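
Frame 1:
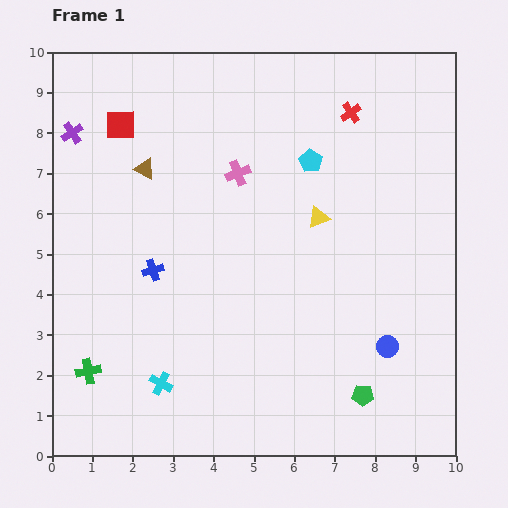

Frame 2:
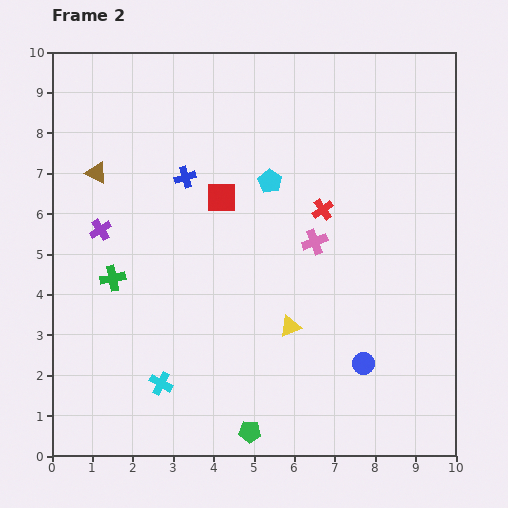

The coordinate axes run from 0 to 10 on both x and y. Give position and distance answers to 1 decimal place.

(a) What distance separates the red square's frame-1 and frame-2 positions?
3.1

The red square moved from (1.7, 8.2) to (4.2, 6.4), a distance of √(2.5² + 1.8²) ≈ 3.1.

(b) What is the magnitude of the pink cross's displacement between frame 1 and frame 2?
2.5

The pink cross moved from (4.6, 7.0) to (6.5, 5.3), a distance of √(1.9² + 1.7²) ≈ 2.5.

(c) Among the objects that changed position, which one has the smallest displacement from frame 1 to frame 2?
the blue circle

(moved 0.7)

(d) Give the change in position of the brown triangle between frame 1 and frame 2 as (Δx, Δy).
(-1.2, -0.1)

The brown triangle was at (2.3, 7.1) in frame 1 and (1.1, 7.0) in frame 2.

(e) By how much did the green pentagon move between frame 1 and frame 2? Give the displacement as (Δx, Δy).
(-2.8, -0.9)

The green pentagon was at (7.7, 1.5) in frame 1 and (4.9, 0.6) in frame 2.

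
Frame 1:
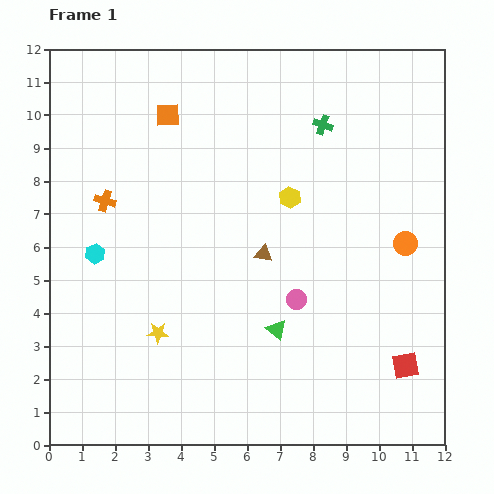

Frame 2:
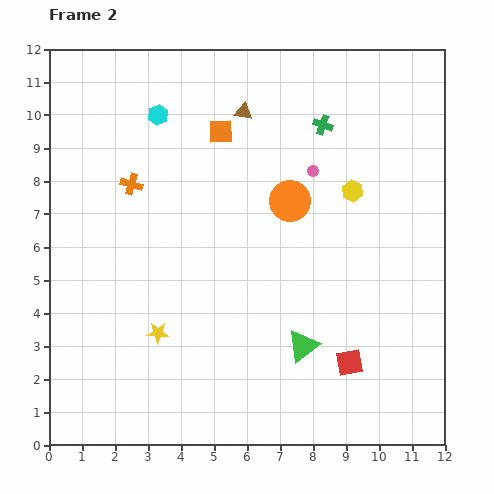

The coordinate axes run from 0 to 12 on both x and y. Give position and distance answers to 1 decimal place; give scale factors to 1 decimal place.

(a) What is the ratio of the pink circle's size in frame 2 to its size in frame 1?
0.6×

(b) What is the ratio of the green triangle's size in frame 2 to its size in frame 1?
1.6×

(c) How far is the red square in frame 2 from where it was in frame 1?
1.7

The red square moved from (10.8, 2.4) to (9.1, 2.5), a distance of √(1.7² + 0.1²) ≈ 1.7.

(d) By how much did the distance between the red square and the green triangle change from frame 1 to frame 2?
-2.6

Distance in frame 1: 4.1. Distance in frame 2: 1.5.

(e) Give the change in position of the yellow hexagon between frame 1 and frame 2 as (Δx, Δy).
(1.9, 0.2)

The yellow hexagon was at (7.3, 7.5) in frame 1 and (9.2, 7.7) in frame 2.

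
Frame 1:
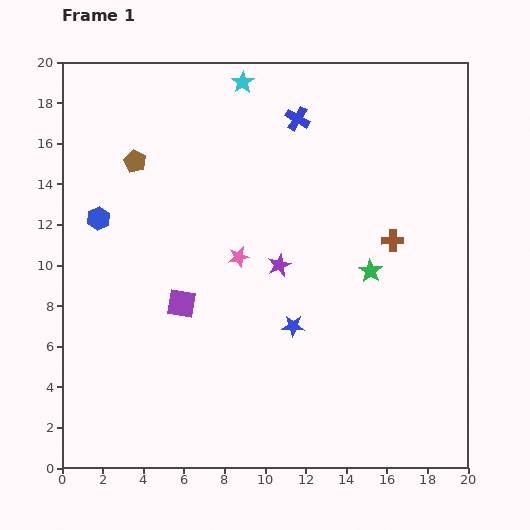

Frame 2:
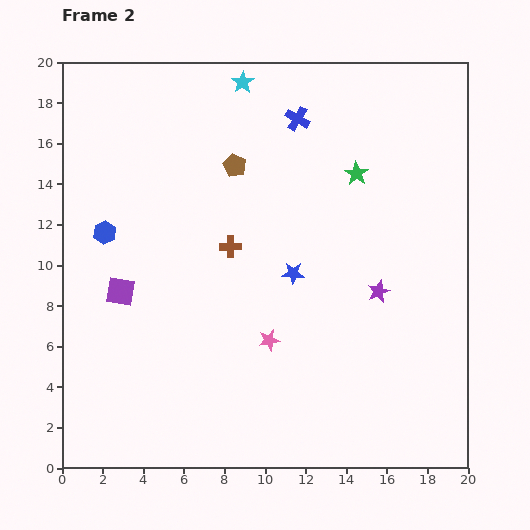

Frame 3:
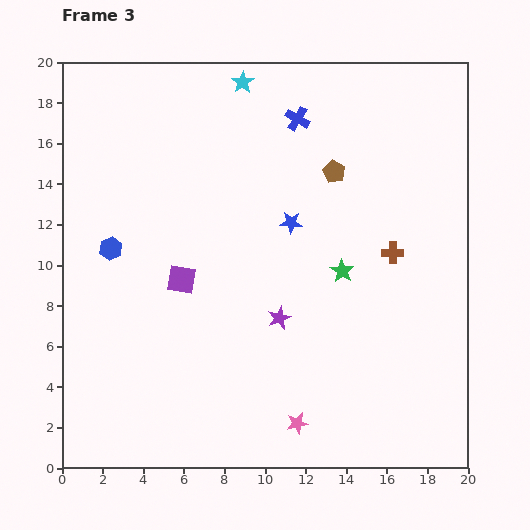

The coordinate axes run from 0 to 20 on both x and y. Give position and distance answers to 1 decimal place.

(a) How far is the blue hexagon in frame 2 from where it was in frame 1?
0.8

The blue hexagon moved from (1.8, 12.3) to (2.1, 11.6), a distance of √(0.3² + 0.7²) ≈ 0.8.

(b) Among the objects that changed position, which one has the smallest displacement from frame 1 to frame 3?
the brown cross

(moved 0.6)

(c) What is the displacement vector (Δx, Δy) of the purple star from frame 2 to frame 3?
(-4.9, -1.3)

The purple star was at (15.6, 8.7) in frame 2 and (10.7, 7.4) in frame 3.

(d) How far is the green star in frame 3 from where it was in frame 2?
4.9

The green star moved from (14.5, 14.5) to (13.8, 9.7), a distance of √(0.7² + 4.8²) ≈ 4.9.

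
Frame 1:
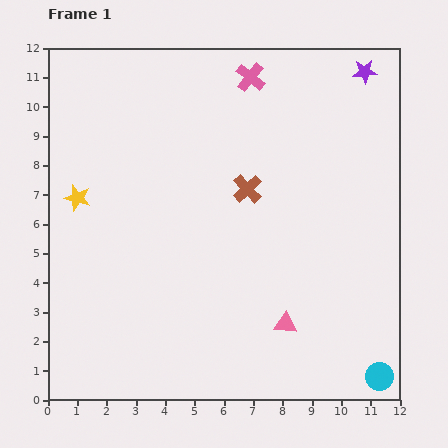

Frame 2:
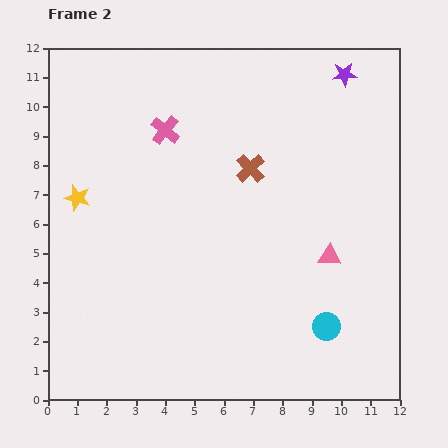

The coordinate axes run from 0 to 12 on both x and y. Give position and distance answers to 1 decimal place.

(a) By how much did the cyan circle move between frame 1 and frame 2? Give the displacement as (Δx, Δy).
(-1.8, 1.7)

The cyan circle was at (11.3, 0.8) in frame 1 and (9.5, 2.5) in frame 2.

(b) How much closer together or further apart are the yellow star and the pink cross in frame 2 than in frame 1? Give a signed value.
-3.4

Distance in frame 1: 7.2. Distance in frame 2: 3.8.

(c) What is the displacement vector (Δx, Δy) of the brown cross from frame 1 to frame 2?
(0.1, 0.7)

The brown cross was at (6.8, 7.2) in frame 1 and (6.9, 7.9) in frame 2.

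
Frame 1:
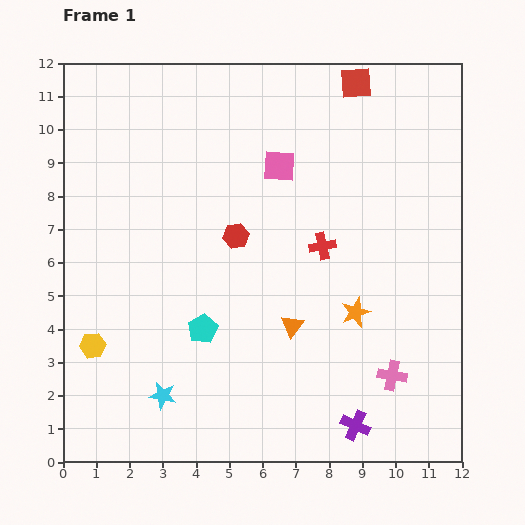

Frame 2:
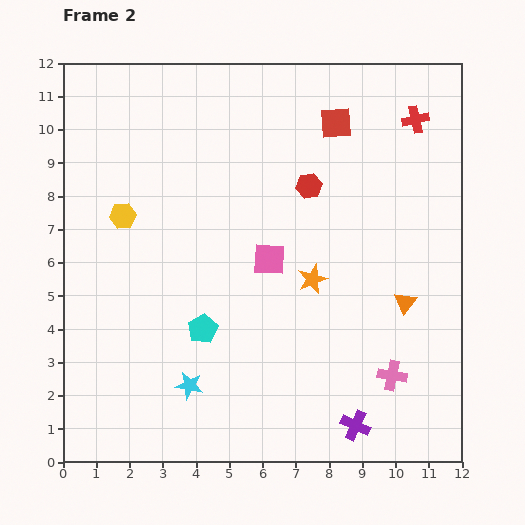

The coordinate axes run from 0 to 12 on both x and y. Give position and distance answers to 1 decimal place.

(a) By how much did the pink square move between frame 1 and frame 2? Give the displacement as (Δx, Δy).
(-0.3, -2.8)

The pink square was at (6.5, 8.9) in frame 1 and (6.2, 6.1) in frame 2.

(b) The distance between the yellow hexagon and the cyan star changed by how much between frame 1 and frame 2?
+2.9

Distance in frame 1: 2.6. Distance in frame 2: 5.5.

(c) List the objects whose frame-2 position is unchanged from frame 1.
the pink cross, the cyan pentagon, the purple cross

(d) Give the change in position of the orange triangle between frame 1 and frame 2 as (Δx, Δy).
(3.4, 0.7)

The orange triangle was at (6.9, 4.1) in frame 1 and (10.3, 4.8) in frame 2.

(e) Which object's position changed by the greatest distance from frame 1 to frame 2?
the red cross

(moved 4.7; next 4.0)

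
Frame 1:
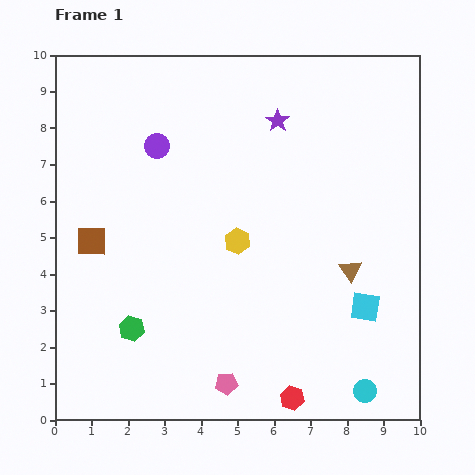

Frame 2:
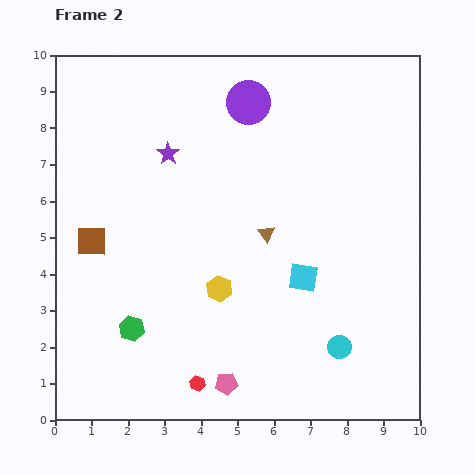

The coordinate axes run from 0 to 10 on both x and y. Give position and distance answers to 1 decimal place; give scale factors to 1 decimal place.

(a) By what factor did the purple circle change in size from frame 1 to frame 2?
1.7×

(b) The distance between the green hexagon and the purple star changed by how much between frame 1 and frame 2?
-2.1

Distance in frame 1: 7.0. Distance in frame 2: 4.9.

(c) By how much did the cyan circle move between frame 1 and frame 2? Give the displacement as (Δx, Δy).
(-0.7, 1.2)

The cyan circle was at (8.5, 0.8) in frame 1 and (7.8, 2.0) in frame 2.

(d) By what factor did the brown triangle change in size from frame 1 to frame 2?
0.8×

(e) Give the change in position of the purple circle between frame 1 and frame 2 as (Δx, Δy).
(2.5, 1.2)

The purple circle was at (2.8, 7.5) in frame 1 and (5.3, 8.7) in frame 2.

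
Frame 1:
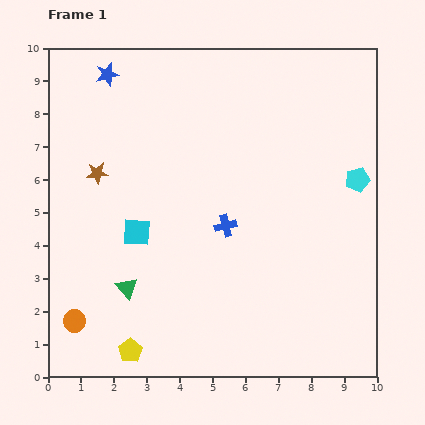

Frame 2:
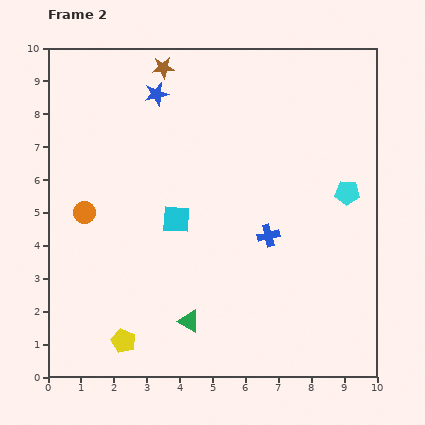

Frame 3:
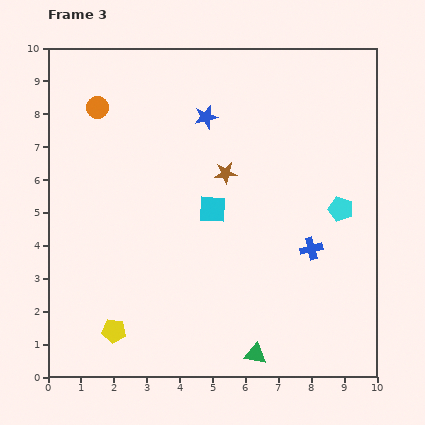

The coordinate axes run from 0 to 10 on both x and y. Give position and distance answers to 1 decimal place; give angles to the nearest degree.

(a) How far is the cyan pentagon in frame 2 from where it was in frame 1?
0.5

The cyan pentagon moved from (9.4, 6.0) to (9.1, 5.6), a distance of √(0.3² + 0.4²) ≈ 0.5.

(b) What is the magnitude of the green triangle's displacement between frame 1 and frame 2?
2.1

The green triangle moved from (2.4, 2.7) to (4.3, 1.7), a distance of √(1.9² + 1.0²) ≈ 2.1.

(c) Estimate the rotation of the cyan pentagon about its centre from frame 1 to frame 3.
31° clockwise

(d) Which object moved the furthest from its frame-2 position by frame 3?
the brown star

(moved 3.7; next 3.2)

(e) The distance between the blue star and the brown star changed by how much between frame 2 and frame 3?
+1.0

Distance in frame 2: 0.8. Distance in frame 3: 1.8.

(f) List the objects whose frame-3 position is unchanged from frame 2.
none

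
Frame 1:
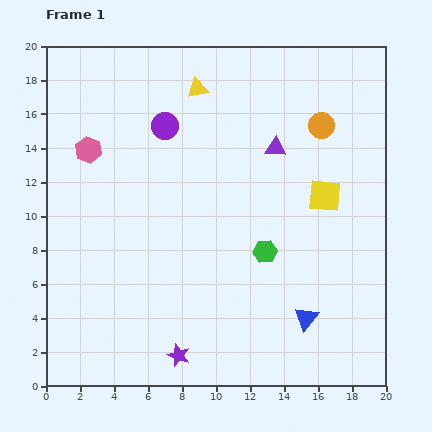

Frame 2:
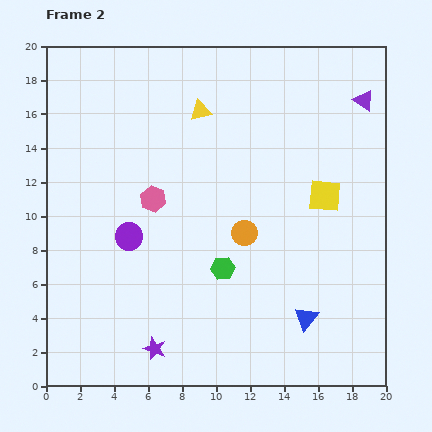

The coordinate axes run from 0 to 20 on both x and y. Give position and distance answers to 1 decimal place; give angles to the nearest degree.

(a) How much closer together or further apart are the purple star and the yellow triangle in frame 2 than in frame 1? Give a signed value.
-1.4

Distance in frame 1: 15.7. Distance in frame 2: 14.3.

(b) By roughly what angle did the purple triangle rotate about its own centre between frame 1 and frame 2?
31° clockwise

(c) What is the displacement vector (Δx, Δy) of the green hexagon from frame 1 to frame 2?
(-2.5, -1.0)

The green hexagon was at (12.9, 7.9) in frame 1 and (10.4, 6.9) in frame 2.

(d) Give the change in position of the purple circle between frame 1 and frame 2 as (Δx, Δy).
(-2.1, -6.5)

The purple circle was at (7.0, 15.3) in frame 1 and (4.9, 8.8) in frame 2.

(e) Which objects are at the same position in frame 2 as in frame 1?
the yellow square, the blue triangle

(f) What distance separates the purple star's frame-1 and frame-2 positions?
1.5

The purple star moved from (7.8, 1.8) to (6.4, 2.2), a distance of √(1.4² + 0.4²) ≈ 1.5.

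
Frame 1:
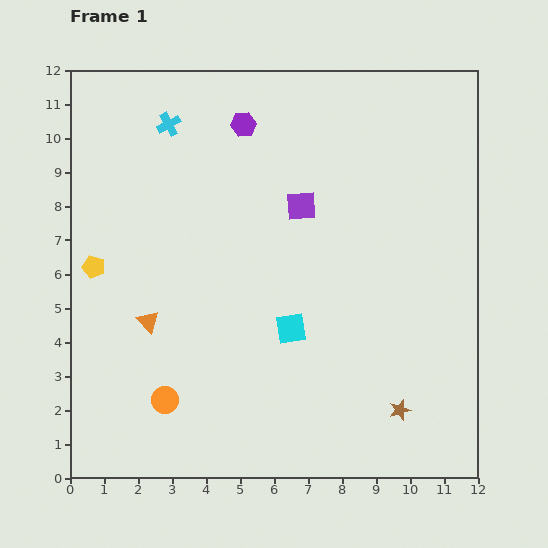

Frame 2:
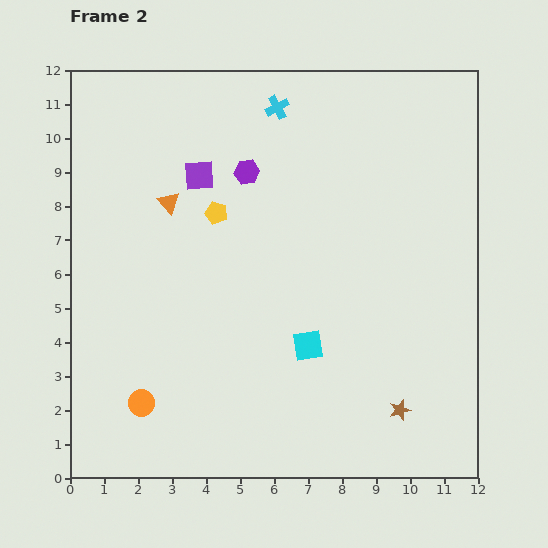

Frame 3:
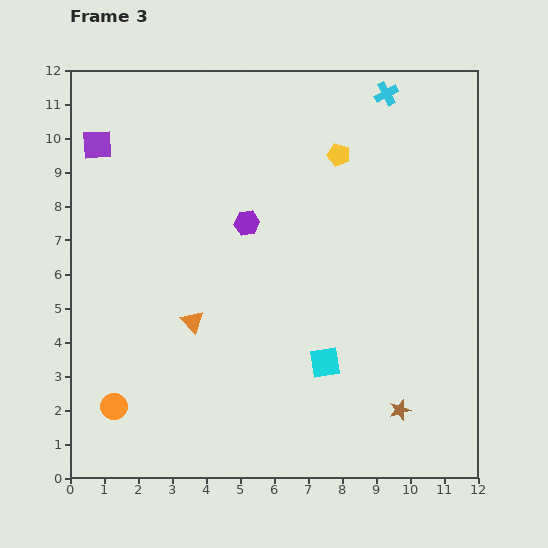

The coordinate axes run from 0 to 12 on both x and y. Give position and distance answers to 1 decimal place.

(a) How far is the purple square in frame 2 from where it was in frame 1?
3.1

The purple square moved from (6.8, 8.0) to (3.8, 8.9), a distance of √(3.0² + 0.9²) ≈ 3.1.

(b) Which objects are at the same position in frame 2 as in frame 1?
the brown star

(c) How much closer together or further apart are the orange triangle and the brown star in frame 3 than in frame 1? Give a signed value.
-1.2

Distance in frame 1: 7.8. Distance in frame 3: 6.6.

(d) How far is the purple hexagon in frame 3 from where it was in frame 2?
1.5

The purple hexagon moved from (5.2, 9.0) to (5.2, 7.5), a distance of √(0.0² + 1.5²) ≈ 1.5.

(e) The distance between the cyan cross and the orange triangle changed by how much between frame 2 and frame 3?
+4.5

Distance in frame 2: 4.3. Distance in frame 3: 8.8.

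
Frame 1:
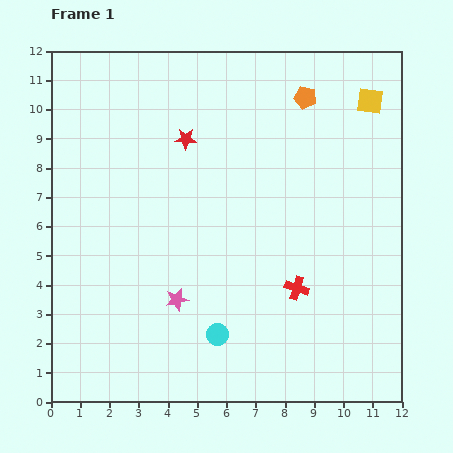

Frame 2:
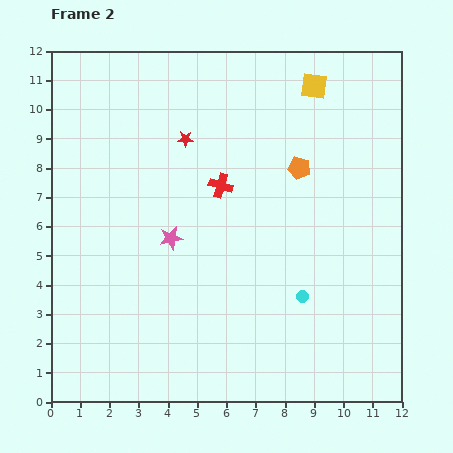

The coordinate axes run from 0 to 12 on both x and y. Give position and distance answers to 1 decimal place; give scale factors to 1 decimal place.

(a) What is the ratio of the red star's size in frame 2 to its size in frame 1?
0.7×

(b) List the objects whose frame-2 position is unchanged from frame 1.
the red star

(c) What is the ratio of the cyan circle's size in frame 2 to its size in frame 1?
0.6×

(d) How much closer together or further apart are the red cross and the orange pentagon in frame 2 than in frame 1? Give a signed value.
-3.7

Distance in frame 1: 6.5. Distance in frame 2: 2.8.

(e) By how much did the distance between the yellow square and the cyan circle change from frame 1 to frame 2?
-2.3

Distance in frame 1: 9.5. Distance in frame 2: 7.2.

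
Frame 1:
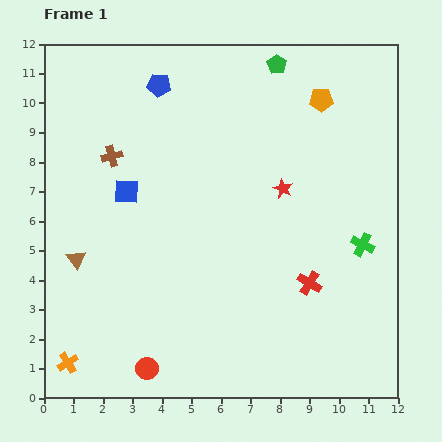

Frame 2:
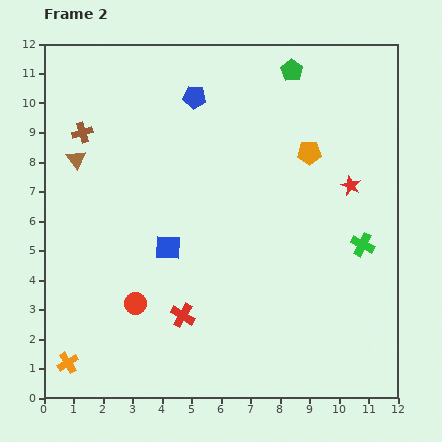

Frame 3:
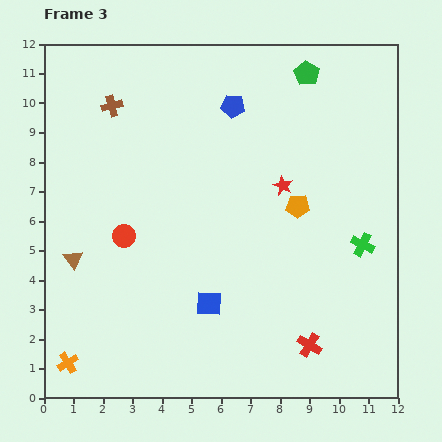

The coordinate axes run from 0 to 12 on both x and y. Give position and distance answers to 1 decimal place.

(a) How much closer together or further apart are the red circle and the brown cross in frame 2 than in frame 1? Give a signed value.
-1.2

Distance in frame 1: 7.3. Distance in frame 2: 6.1.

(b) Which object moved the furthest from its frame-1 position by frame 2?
the red cross

(moved 4.4; next 3.4)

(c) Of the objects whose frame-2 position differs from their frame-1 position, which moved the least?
the green pentagon

(moved 0.5)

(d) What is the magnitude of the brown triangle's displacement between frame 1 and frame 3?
0.1

The brown triangle moved from (1.1, 4.7) to (1.0, 4.7), a distance of √(0.1² + 0.0²) ≈ 0.1.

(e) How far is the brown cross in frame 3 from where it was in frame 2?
1.3

The brown cross moved from (1.3, 9.0) to (2.3, 9.9), a distance of √(1.0² + 0.9²) ≈ 1.3.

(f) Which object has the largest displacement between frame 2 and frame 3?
the red cross

(moved 4.4; next 3.4)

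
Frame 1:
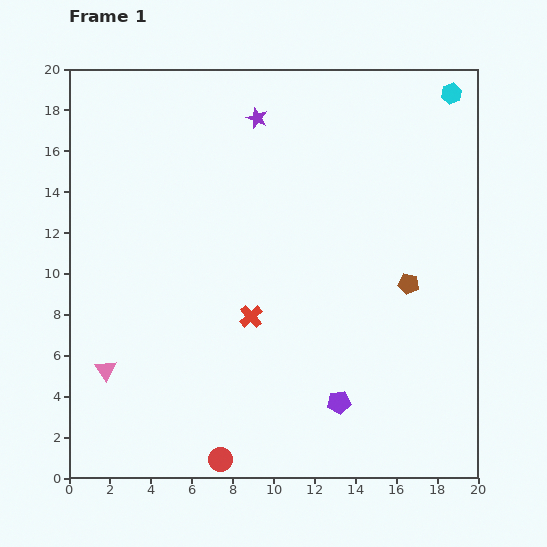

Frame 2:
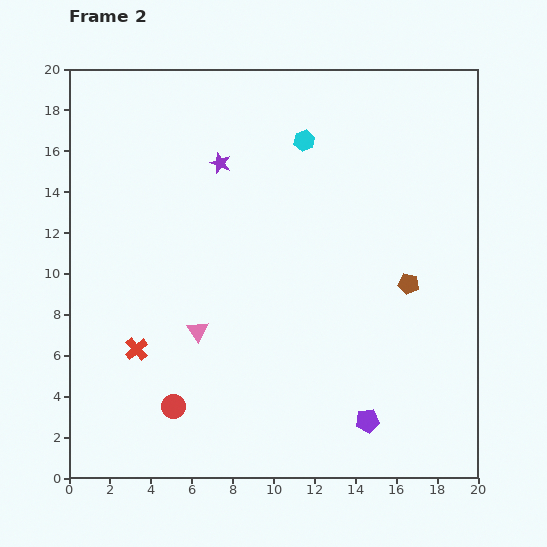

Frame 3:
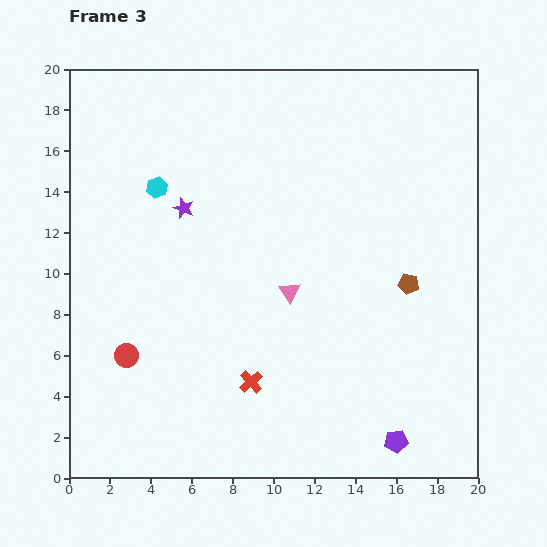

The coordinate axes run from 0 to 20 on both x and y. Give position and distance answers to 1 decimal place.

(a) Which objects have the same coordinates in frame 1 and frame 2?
the brown pentagon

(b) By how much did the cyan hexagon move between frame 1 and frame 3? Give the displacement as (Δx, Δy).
(-14.4, -4.6)

The cyan hexagon was at (18.7, 18.8) in frame 1 and (4.3, 14.2) in frame 3.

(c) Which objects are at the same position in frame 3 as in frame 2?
the brown pentagon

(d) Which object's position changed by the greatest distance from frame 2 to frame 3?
the cyan hexagon

(moved 7.6; next 5.8)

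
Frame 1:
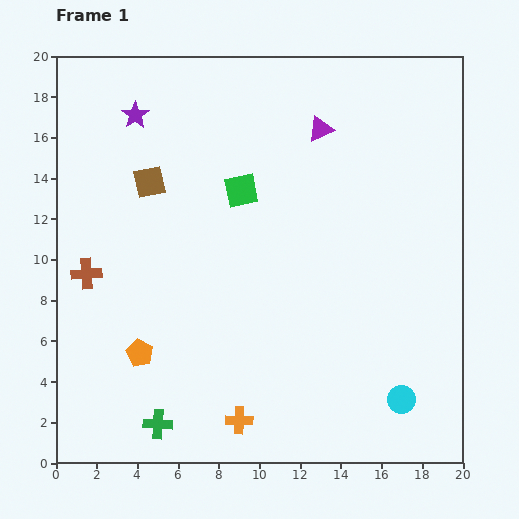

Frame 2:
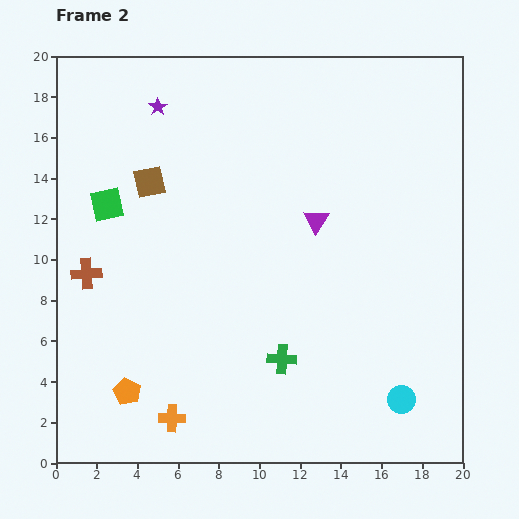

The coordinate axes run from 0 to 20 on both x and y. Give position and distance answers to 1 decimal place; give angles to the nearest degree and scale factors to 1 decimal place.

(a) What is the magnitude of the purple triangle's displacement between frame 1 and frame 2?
4.5

The purple triangle moved from (13.0, 16.4) to (12.8, 11.9), a distance of √(0.2² + 4.5²) ≈ 4.5.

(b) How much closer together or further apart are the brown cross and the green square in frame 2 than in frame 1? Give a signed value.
-5.1

Distance in frame 1: 8.6. Distance in frame 2: 3.5.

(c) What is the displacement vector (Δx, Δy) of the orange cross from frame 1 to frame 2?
(-3.3, 0.1)

The orange cross was at (9.0, 2.1) in frame 1 and (5.7, 2.2) in frame 2.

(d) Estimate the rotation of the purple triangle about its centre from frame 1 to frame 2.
33° counter-clockwise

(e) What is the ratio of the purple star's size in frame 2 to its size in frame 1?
0.7×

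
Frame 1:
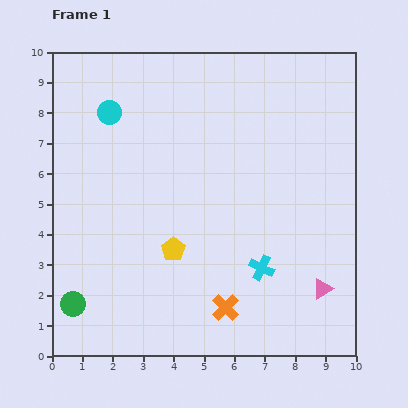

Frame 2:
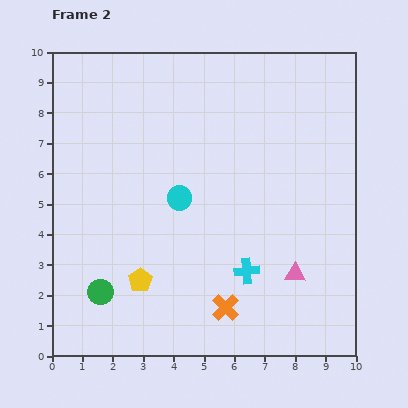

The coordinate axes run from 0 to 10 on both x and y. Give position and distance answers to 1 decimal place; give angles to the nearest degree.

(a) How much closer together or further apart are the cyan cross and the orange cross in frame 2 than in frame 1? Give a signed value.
-0.4

Distance in frame 1: 1.8. Distance in frame 2: 1.4.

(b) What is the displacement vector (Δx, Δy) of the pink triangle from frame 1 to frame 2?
(-0.9, 0.5)

The pink triangle was at (8.9, 2.2) in frame 1 and (8.0, 2.7) in frame 2.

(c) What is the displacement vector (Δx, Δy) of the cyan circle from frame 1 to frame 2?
(2.3, -2.8)

The cyan circle was at (1.9, 8.0) in frame 1 and (4.2, 5.2) in frame 2.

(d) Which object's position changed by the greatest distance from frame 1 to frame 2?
the cyan circle

(moved 3.6; next 1.5)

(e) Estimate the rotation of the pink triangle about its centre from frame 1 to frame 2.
33° clockwise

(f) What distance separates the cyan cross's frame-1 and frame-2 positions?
0.5

The cyan cross moved from (6.9, 2.9) to (6.4, 2.8), a distance of √(0.5² + 0.1²) ≈ 0.5.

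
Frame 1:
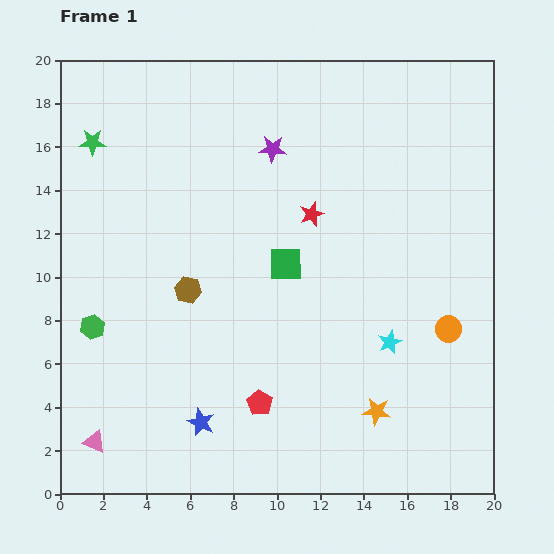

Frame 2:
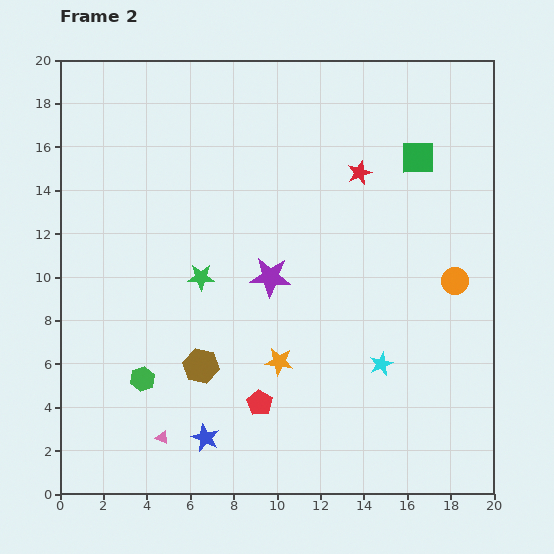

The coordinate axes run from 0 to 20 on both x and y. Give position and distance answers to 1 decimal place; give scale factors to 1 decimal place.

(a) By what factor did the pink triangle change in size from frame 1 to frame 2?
0.6×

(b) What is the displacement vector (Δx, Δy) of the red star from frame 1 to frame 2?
(2.2, 1.9)

The red star was at (11.6, 12.9) in frame 1 and (13.8, 14.8) in frame 2.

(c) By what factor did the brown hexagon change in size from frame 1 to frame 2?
1.4×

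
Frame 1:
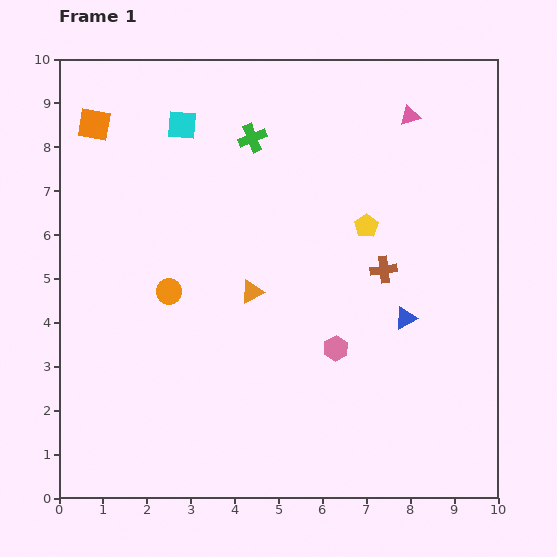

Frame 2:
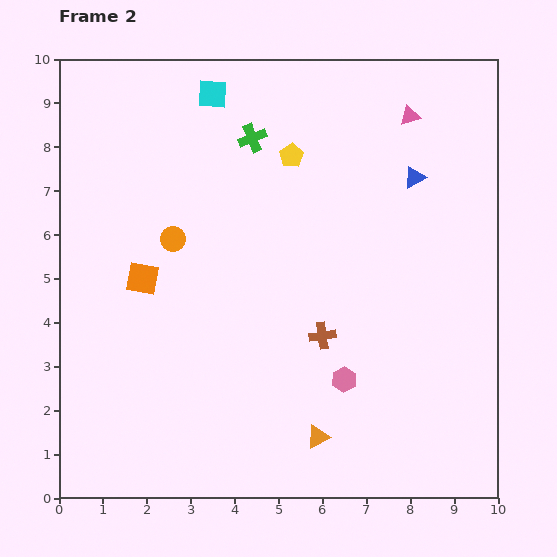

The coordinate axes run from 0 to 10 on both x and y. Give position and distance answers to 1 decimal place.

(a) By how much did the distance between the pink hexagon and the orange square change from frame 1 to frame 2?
-2.4

Distance in frame 1: 7.5. Distance in frame 2: 5.1.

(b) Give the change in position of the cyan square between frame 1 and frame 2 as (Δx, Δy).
(0.7, 0.7)

The cyan square was at (2.8, 8.5) in frame 1 and (3.5, 9.2) in frame 2.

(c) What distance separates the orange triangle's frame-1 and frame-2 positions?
3.6

The orange triangle moved from (4.4, 4.7) to (5.9, 1.4), a distance of √(1.5² + 3.3²) ≈ 3.6.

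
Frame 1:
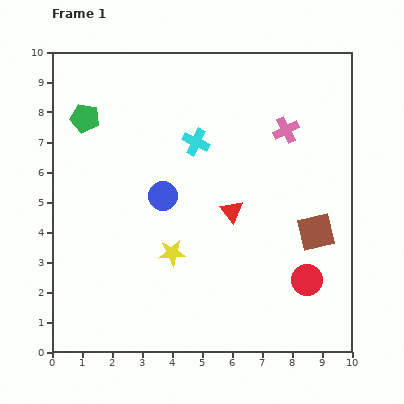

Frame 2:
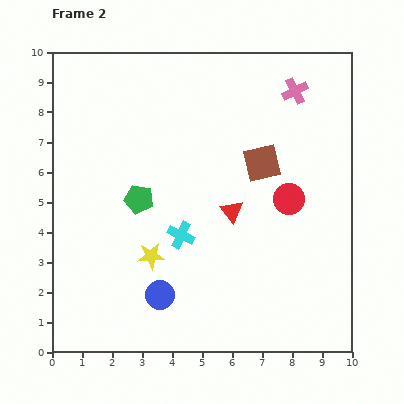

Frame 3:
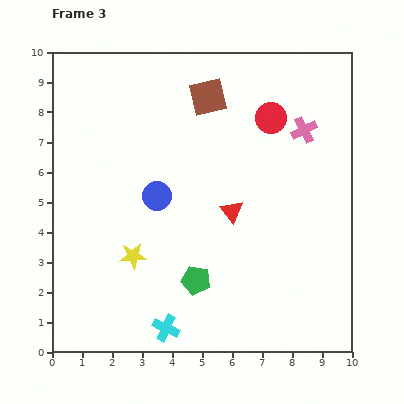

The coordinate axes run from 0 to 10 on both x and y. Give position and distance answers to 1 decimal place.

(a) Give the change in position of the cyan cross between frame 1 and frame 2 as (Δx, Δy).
(-0.5, -3.1)

The cyan cross was at (4.8, 7.0) in frame 1 and (4.3, 3.9) in frame 2.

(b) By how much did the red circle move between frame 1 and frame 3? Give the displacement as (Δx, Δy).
(-1.2, 5.4)

The red circle was at (8.5, 2.4) in frame 1 and (7.3, 7.8) in frame 3.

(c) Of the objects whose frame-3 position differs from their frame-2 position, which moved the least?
the yellow star

(moved 0.6)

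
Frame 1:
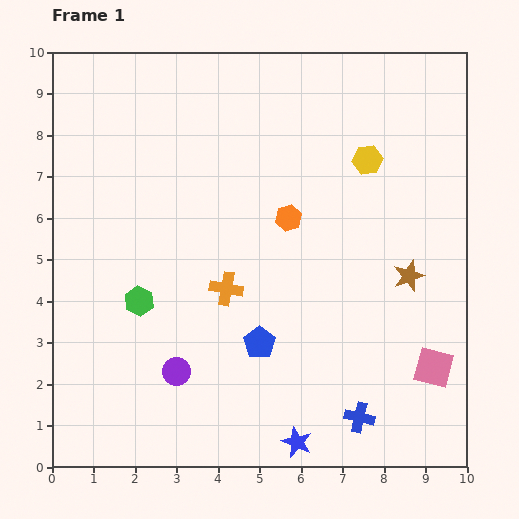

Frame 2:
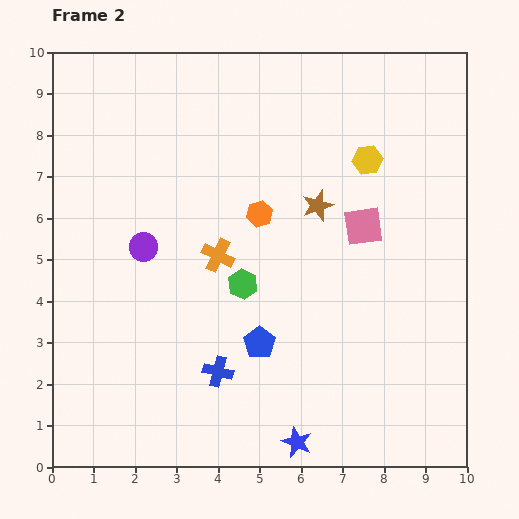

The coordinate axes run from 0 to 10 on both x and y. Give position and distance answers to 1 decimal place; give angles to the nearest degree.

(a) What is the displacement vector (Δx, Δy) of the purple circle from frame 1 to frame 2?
(-0.8, 3.0)

The purple circle was at (3.0, 2.3) in frame 1 and (2.2, 5.3) in frame 2.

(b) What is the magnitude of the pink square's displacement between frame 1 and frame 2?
3.8

The pink square moved from (9.2, 2.4) to (7.5, 5.8), a distance of √(1.7² + 3.4²) ≈ 3.8.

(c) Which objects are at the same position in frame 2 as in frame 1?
the blue star, the blue pentagon, the yellow hexagon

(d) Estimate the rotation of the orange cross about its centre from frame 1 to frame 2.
17° clockwise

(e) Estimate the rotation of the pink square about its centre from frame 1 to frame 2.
22° counter-clockwise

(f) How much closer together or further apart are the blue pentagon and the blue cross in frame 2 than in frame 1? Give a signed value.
-1.8

Distance in frame 1: 3.0. Distance in frame 2: 1.2.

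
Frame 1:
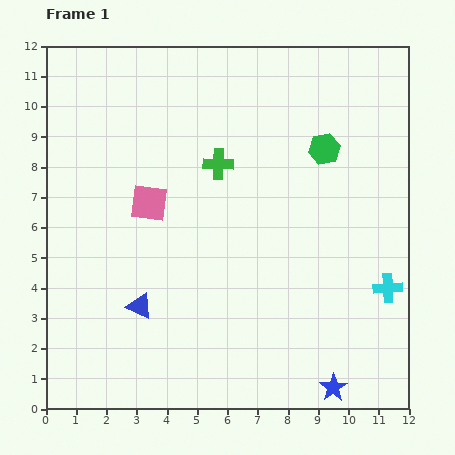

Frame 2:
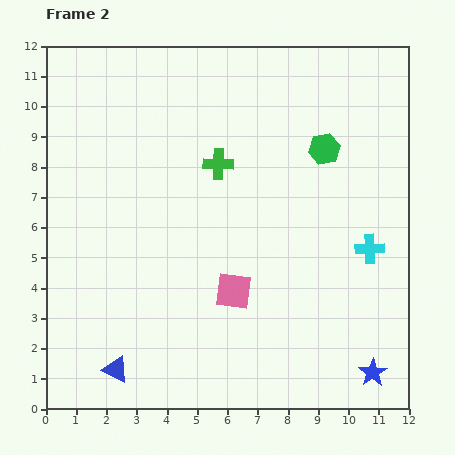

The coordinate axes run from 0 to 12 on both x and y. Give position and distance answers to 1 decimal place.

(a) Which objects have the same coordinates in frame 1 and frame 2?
the green cross, the green hexagon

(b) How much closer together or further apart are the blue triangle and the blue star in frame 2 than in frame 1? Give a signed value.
+1.6

Distance in frame 1: 6.9. Distance in frame 2: 8.5.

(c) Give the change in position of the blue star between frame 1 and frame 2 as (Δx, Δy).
(1.3, 0.5)

The blue star was at (9.5, 0.7) in frame 1 and (10.8, 1.2) in frame 2.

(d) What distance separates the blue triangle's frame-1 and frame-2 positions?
2.2

The blue triangle moved from (3.1, 3.4) to (2.3, 1.3), a distance of √(0.8² + 2.1²) ≈ 2.2.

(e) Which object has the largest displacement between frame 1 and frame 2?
the pink square

(moved 4.0; next 2.2)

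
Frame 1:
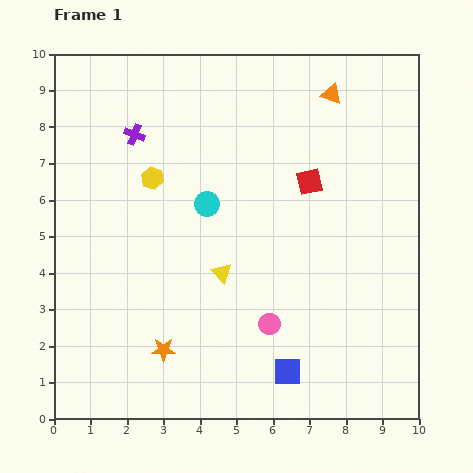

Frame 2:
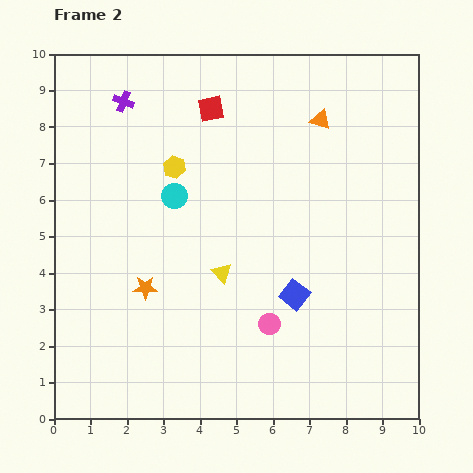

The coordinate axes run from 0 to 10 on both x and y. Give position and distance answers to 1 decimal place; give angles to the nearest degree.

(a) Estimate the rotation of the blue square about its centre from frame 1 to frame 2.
37° clockwise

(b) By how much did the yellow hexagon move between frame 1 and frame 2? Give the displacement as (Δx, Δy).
(0.6, 0.3)

The yellow hexagon was at (2.7, 6.6) in frame 1 and (3.3, 6.9) in frame 2.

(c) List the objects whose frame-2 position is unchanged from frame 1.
the pink circle, the yellow triangle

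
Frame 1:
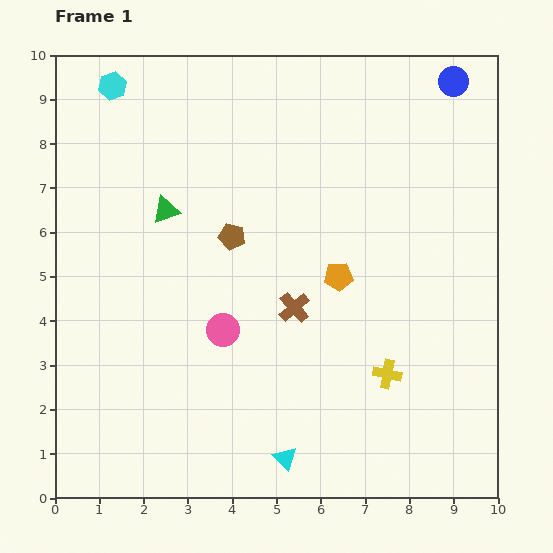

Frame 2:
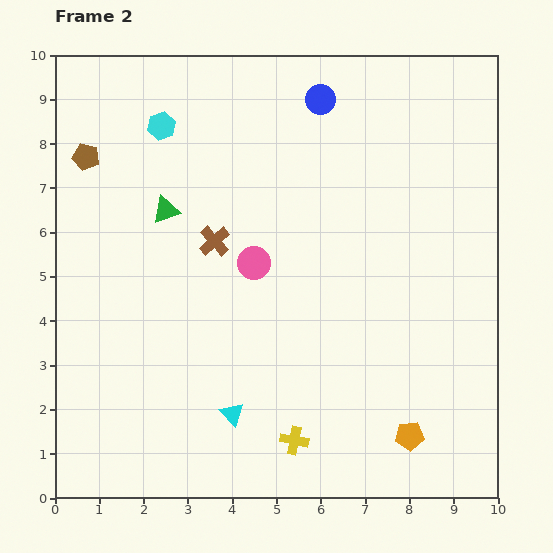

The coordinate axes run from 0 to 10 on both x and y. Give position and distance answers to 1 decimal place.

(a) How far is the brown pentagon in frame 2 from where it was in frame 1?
3.8

The brown pentagon moved from (4.0, 5.9) to (0.7, 7.7), a distance of √(3.3² + 1.8²) ≈ 3.8.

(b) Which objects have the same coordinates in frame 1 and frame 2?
the green triangle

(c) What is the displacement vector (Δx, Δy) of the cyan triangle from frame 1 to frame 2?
(-1.2, 1.0)

The cyan triangle was at (5.2, 0.9) in frame 1 and (4.0, 1.9) in frame 2.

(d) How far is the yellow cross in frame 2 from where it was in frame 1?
2.6

The yellow cross moved from (7.5, 2.8) to (5.4, 1.3), a distance of √(2.1² + 1.5²) ≈ 2.6.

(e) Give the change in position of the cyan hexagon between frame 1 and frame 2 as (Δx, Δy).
(1.1, -0.9)

The cyan hexagon was at (1.3, 9.3) in frame 1 and (2.4, 8.4) in frame 2.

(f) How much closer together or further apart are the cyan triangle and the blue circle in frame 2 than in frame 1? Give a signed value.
-1.9

Distance in frame 1: 9.3. Distance in frame 2: 7.4.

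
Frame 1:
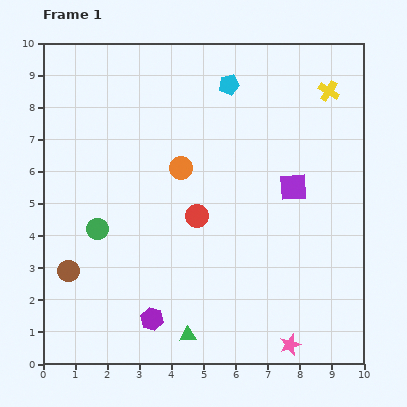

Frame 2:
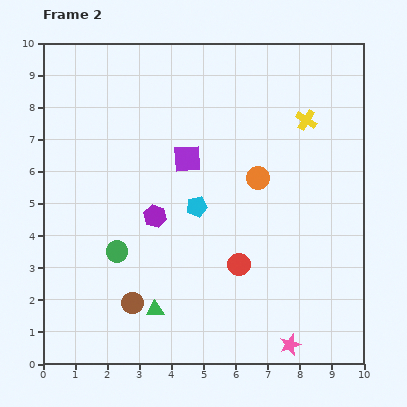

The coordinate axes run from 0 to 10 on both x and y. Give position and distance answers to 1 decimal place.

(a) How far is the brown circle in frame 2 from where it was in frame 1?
2.2

The brown circle moved from (0.8, 2.9) to (2.8, 1.9), a distance of √(2.0² + 1.0²) ≈ 2.2.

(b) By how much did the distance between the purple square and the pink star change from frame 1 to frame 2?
+1.7

Distance in frame 1: 4.9. Distance in frame 2: 6.6.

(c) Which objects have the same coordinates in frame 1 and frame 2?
the pink star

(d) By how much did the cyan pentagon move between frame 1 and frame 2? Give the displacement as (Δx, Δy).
(-1.0, -3.8)

The cyan pentagon was at (5.8, 8.7) in frame 1 and (4.8, 4.9) in frame 2.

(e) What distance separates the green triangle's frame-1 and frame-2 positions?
1.3

The green triangle moved from (4.5, 0.9) to (3.5, 1.7), a distance of √(1.0² + 0.8²) ≈ 1.3.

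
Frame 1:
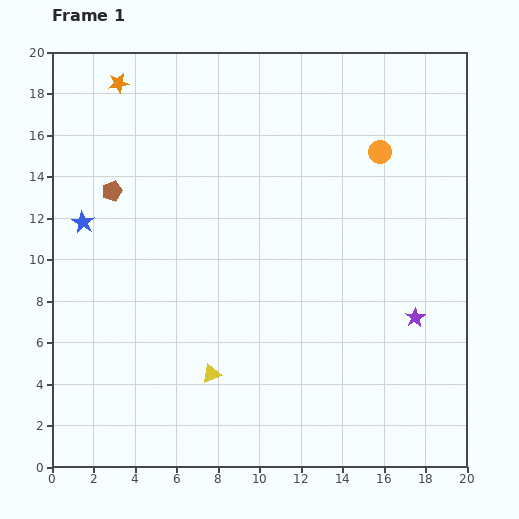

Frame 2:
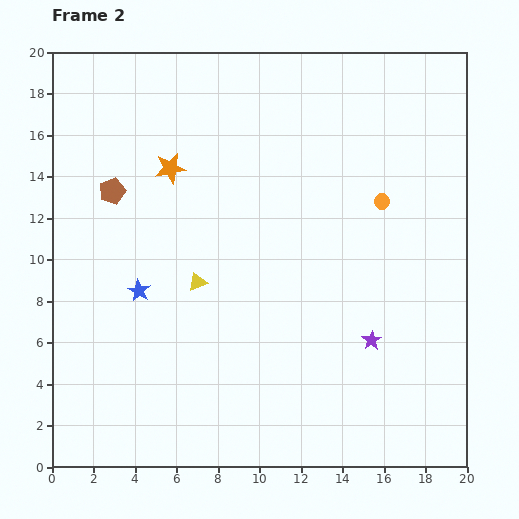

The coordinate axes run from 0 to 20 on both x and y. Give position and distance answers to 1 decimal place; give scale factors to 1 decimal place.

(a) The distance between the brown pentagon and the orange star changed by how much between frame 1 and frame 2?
-2.2

Distance in frame 1: 5.2. Distance in frame 2: 3.0.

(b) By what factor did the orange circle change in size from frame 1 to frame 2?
0.7×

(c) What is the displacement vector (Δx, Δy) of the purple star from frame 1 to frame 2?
(-2.1, -1.1)

The purple star was at (17.5, 7.2) in frame 1 and (15.4, 6.1) in frame 2.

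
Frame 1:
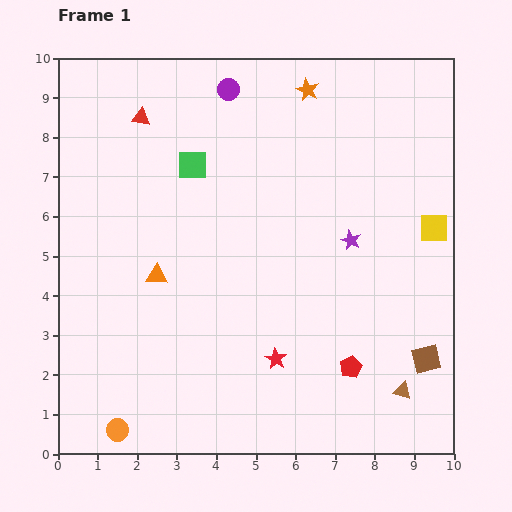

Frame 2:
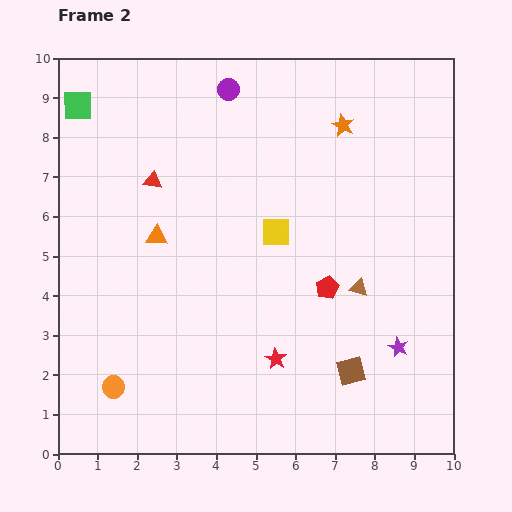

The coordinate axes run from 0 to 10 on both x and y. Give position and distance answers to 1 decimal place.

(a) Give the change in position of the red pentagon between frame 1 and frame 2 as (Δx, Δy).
(-0.6, 2.0)

The red pentagon was at (7.4, 2.2) in frame 1 and (6.8, 4.2) in frame 2.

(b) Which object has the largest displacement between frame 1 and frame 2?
the yellow square

(moved 4.0; next 3.3)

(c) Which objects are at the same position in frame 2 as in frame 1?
the red star, the purple circle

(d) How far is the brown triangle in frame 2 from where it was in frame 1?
2.8

The brown triangle moved from (8.7, 1.6) to (7.6, 4.2), a distance of √(1.1² + 2.6²) ≈ 2.8.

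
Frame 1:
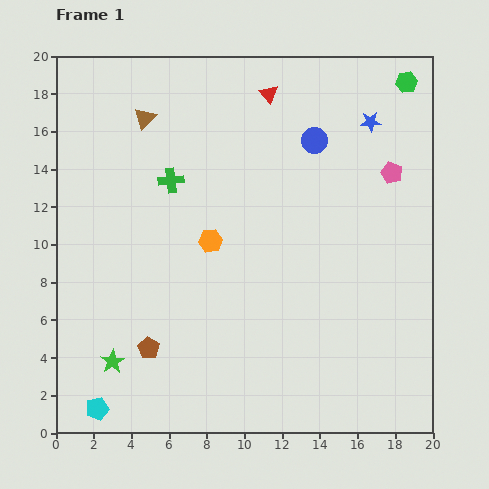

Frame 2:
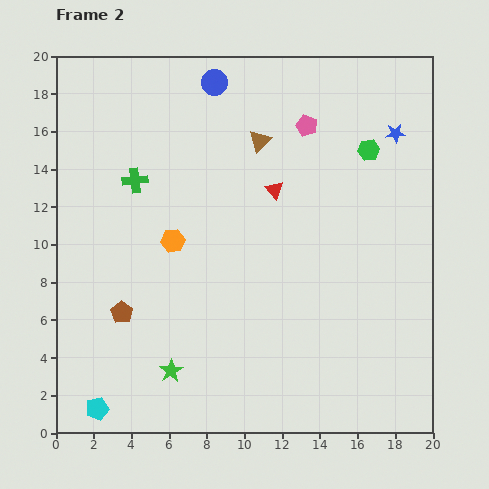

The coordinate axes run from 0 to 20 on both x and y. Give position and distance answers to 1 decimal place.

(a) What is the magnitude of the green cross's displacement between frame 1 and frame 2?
1.9

The green cross moved from (6.1, 13.4) to (4.2, 13.4), a distance of √(1.9² + 0.0²) ≈ 1.9.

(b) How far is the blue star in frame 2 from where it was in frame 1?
1.4

The blue star moved from (16.7, 16.5) to (18.0, 15.9), a distance of √(1.3² + 0.6²) ≈ 1.4.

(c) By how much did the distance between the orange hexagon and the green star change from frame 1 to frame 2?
-1.3

Distance in frame 1: 8.2. Distance in frame 2: 6.9.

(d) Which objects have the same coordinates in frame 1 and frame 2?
the cyan pentagon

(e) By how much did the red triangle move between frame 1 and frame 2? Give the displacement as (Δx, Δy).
(0.3, -5.1)

The red triangle was at (11.3, 18.0) in frame 1 and (11.6, 12.9) in frame 2.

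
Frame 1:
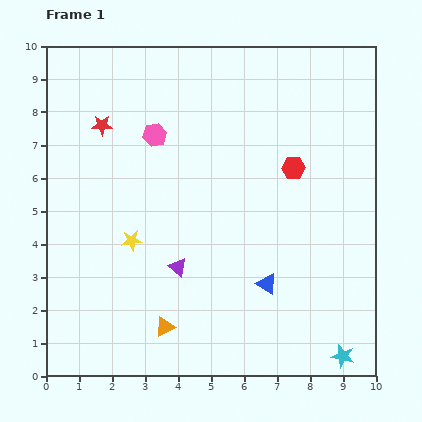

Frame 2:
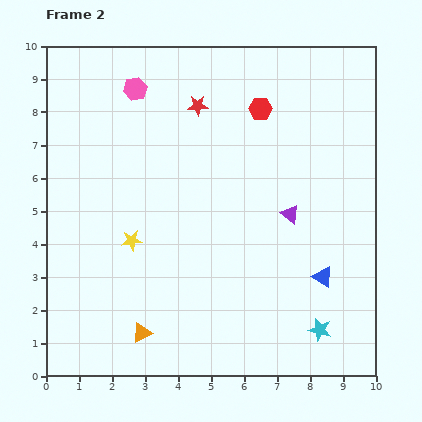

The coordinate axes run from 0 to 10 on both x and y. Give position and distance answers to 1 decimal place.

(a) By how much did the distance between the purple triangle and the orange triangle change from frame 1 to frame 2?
+4.0

Distance in frame 1: 1.8. Distance in frame 2: 5.8.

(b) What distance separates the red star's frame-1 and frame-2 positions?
3.0

The red star moved from (1.7, 7.6) to (4.6, 8.2), a distance of √(2.9² + 0.6²) ≈ 3.0.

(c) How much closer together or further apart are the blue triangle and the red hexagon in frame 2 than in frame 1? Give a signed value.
+1.8

Distance in frame 1: 3.6. Distance in frame 2: 5.4.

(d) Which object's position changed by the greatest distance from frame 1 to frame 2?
the purple triangle

(moved 3.8; next 3.0)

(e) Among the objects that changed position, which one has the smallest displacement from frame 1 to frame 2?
the orange triangle

(moved 0.7)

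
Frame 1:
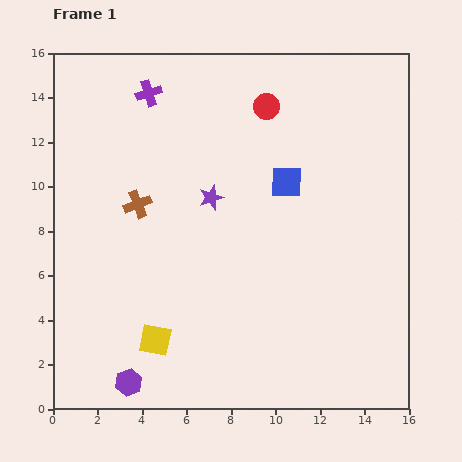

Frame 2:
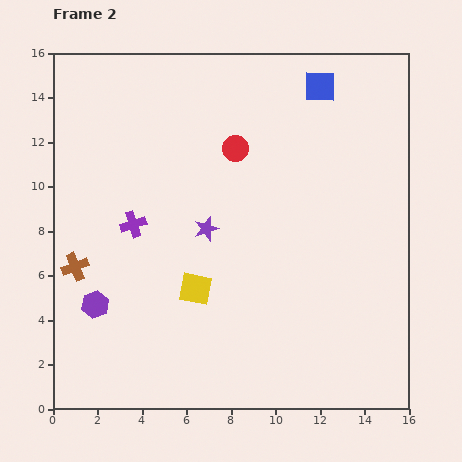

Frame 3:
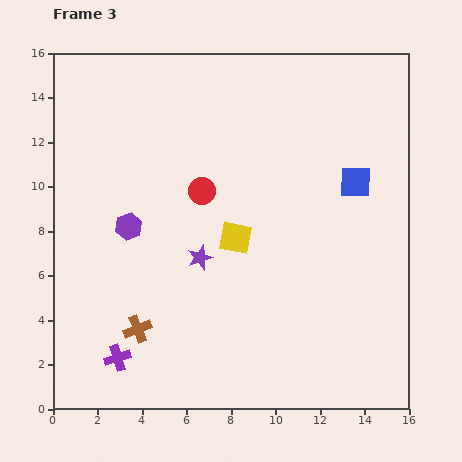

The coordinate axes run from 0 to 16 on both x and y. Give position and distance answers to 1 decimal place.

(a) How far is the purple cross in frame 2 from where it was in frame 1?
5.9

The purple cross moved from (4.3, 14.2) to (3.6, 8.3), a distance of √(0.7² + 5.9²) ≈ 5.9.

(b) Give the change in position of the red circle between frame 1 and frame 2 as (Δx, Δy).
(-1.4, -1.9)

The red circle was at (9.6, 13.6) in frame 1 and (8.2, 11.7) in frame 2.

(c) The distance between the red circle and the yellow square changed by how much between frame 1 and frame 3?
-9.0

Distance in frame 1: 11.6. Distance in frame 3: 2.6.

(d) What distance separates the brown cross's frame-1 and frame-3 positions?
5.6

The brown cross moved from (3.8, 9.2) to (3.8, 3.6), a distance of √(0.0² + 5.6²) ≈ 5.6.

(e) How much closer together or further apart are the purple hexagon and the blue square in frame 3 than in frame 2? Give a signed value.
-3.7

Distance in frame 2: 14.1. Distance in frame 3: 10.4.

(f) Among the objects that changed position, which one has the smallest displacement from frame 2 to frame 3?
the purple star

(moved 1.3)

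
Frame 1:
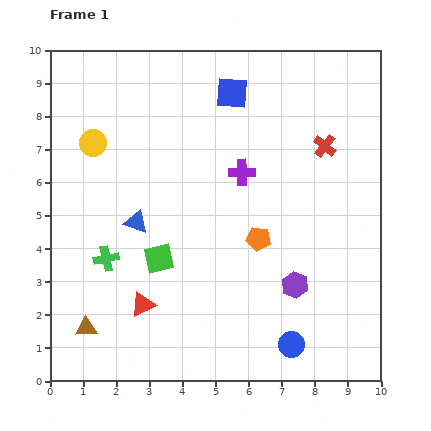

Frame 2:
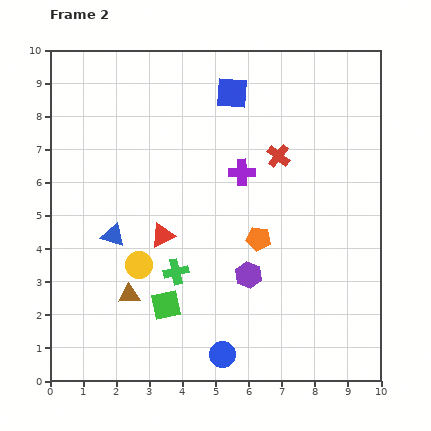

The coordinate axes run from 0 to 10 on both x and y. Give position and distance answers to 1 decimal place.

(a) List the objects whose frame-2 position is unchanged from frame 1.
the purple cross, the orange pentagon, the blue square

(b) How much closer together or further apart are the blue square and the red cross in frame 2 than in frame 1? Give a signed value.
-0.8

Distance in frame 1: 3.2. Distance in frame 2: 2.4.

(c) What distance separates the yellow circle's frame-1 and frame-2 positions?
4.0

The yellow circle moved from (1.3, 7.2) to (2.7, 3.5), a distance of √(1.4² + 3.7²) ≈ 4.0.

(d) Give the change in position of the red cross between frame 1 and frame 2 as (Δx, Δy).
(-1.4, -0.3)

The red cross was at (8.3, 7.1) in frame 1 and (6.9, 6.8) in frame 2.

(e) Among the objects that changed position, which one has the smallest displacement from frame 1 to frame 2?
the blue triangle

(moved 0.8)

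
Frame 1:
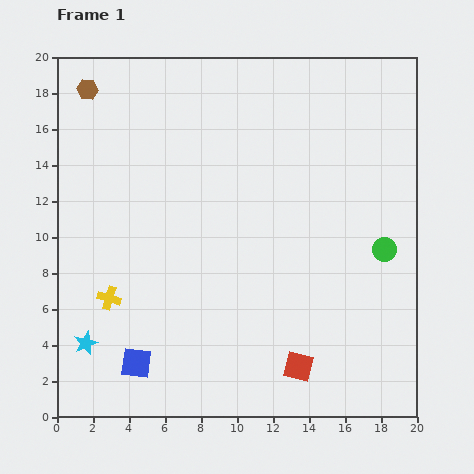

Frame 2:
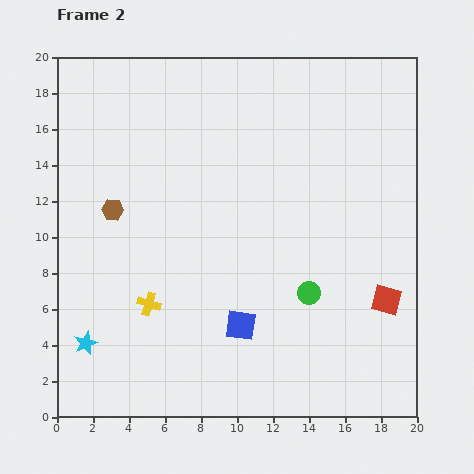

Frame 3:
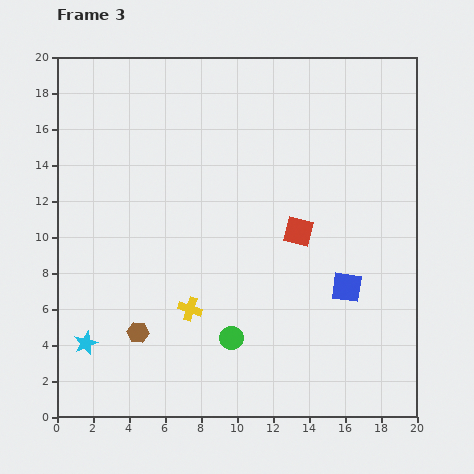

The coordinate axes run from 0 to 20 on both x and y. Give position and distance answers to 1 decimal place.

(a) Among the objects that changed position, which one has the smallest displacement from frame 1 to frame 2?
the yellow cross

(moved 2.2)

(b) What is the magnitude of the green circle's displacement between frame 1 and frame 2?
4.8

The green circle moved from (18.2, 9.3) to (14.0, 6.9), a distance of √(4.2² + 2.4²) ≈ 4.8.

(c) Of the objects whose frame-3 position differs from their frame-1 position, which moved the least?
the yellow cross

(moved 4.5)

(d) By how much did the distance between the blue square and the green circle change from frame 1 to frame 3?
-8.2

Distance in frame 1: 15.2. Distance in frame 3: 7.0.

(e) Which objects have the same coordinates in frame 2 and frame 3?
the cyan star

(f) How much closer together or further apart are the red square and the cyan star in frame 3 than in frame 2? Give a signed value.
-3.6

Distance in frame 2: 16.9. Distance in frame 3: 13.3.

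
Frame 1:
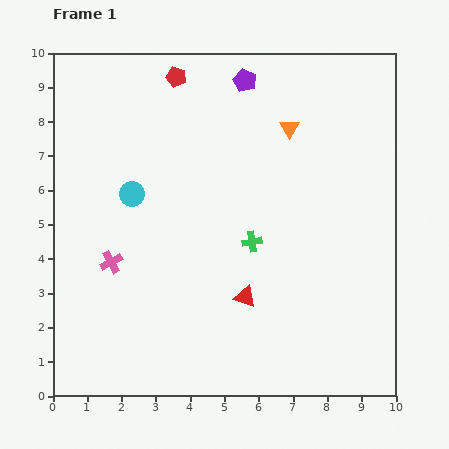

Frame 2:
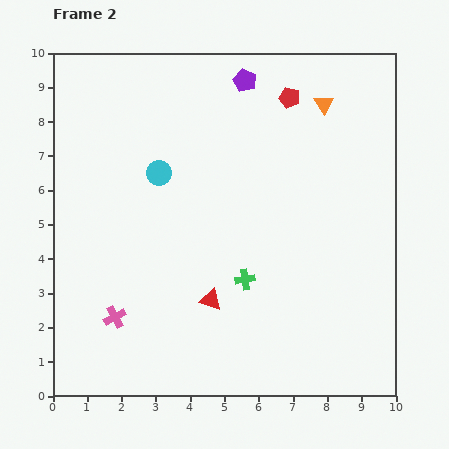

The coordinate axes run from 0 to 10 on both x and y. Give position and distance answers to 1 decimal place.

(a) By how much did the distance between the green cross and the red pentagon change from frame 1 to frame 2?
+0.2

Distance in frame 1: 5.3. Distance in frame 2: 5.5.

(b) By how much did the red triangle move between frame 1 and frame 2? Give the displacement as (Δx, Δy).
(-1.0, -0.1)

The red triangle was at (5.6, 2.9) in frame 1 and (4.6, 2.8) in frame 2.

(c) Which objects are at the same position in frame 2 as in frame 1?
the purple pentagon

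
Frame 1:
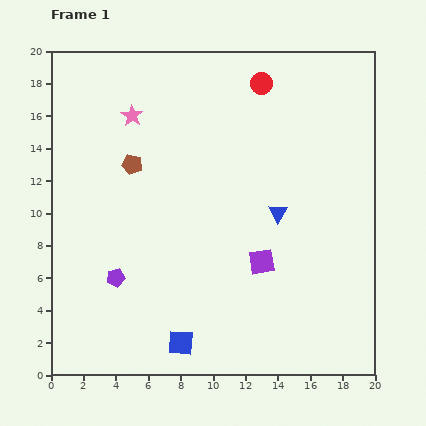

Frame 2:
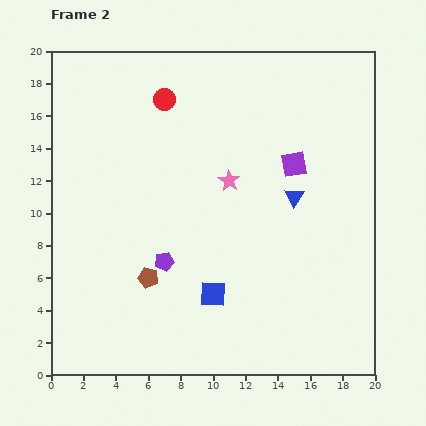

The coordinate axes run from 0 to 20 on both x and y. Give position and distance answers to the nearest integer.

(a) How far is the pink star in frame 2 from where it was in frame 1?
7

The pink star moved from (5, 16) to (11, 12), a distance of √(6² + 4²) ≈ 7.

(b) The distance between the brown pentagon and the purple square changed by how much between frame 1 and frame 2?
+1

Distance in frame 1: 10. Distance in frame 2: 11.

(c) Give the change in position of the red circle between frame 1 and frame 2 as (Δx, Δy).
(-6, -1)

The red circle was at (13, 18) in frame 1 and (7, 17) in frame 2.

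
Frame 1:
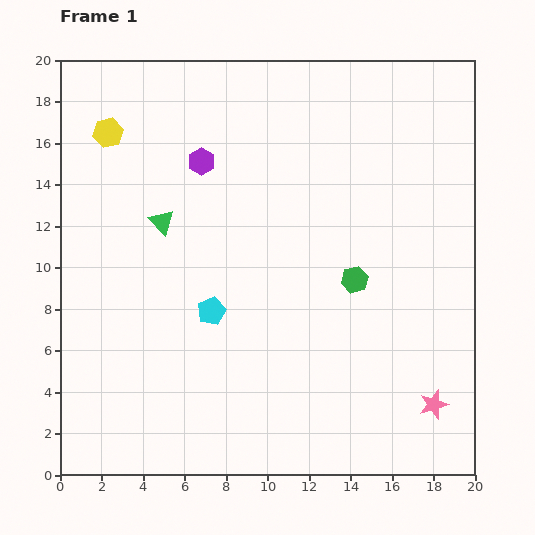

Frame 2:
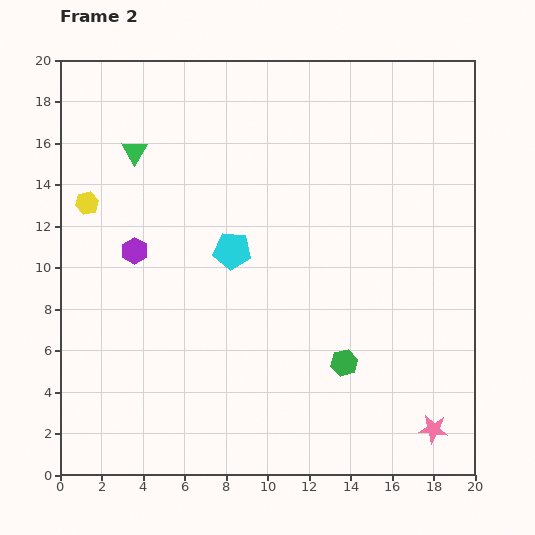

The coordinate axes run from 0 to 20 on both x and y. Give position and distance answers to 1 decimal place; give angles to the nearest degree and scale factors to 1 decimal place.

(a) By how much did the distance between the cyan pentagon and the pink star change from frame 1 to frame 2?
+1.4

Distance in frame 1: 11.6. Distance in frame 2: 13.0.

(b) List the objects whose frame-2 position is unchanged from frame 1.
none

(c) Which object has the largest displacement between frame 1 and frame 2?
the purple hexagon

(moved 5.4; next 4.0)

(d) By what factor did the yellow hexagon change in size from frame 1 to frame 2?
0.8×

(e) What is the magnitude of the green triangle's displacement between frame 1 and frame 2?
3.6

The green triangle moved from (4.9, 12.2) to (3.6, 15.6), a distance of √(1.3² + 3.4²) ≈ 3.6.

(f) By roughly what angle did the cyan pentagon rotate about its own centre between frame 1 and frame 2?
30° clockwise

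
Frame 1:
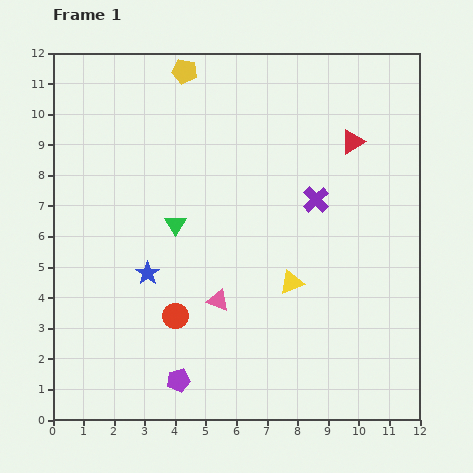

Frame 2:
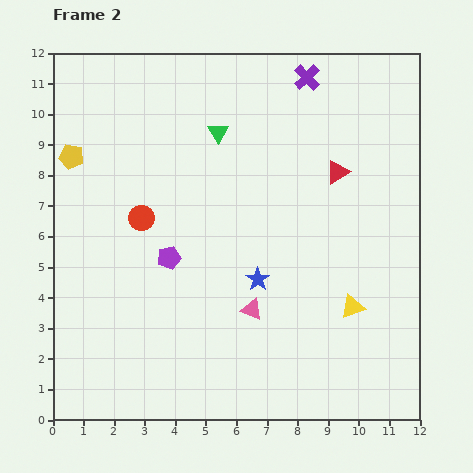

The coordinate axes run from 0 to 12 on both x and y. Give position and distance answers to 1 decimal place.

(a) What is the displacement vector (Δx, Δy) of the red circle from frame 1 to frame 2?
(-1.1, 3.2)

The red circle was at (4.0, 3.4) in frame 1 and (2.9, 6.6) in frame 2.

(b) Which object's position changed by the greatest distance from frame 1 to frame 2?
the yellow pentagon

(moved 4.6; next 4.0)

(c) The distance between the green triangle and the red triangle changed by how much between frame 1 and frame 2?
-2.3

Distance in frame 1: 6.4. Distance in frame 2: 4.1.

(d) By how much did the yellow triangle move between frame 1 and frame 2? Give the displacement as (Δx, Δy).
(2.0, -0.8)

The yellow triangle was at (7.8, 4.5) in frame 1 and (9.8, 3.7) in frame 2.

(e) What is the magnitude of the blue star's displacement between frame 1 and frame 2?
3.6

The blue star moved from (3.1, 4.8) to (6.7, 4.6), a distance of √(3.6² + 0.2²) ≈ 3.6.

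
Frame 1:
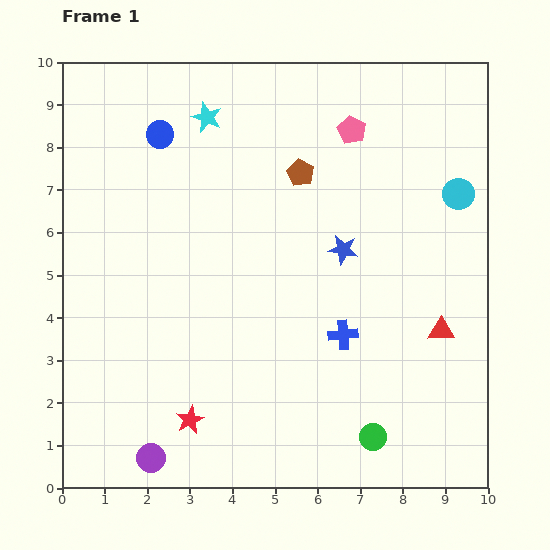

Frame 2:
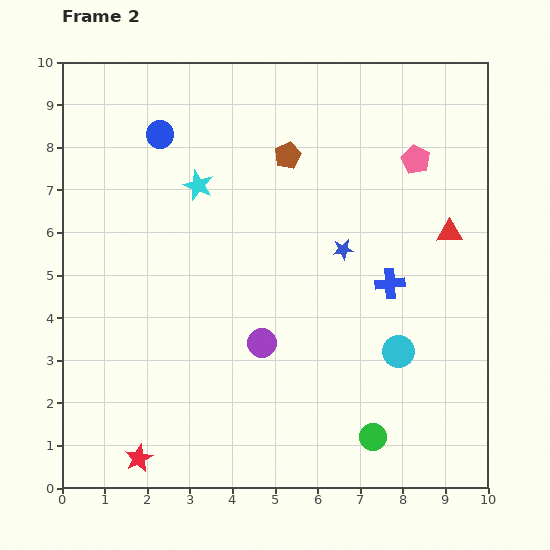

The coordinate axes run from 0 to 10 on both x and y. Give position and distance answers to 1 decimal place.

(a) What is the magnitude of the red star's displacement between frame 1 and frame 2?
1.5

The red star moved from (3.0, 1.6) to (1.8, 0.7), a distance of √(1.2² + 0.9²) ≈ 1.5.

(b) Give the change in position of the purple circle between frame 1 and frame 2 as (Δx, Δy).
(2.6, 2.7)

The purple circle was at (2.1, 0.7) in frame 1 and (4.7, 3.4) in frame 2.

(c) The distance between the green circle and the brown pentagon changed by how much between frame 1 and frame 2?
+0.5

Distance in frame 1: 6.4. Distance in frame 2: 6.9.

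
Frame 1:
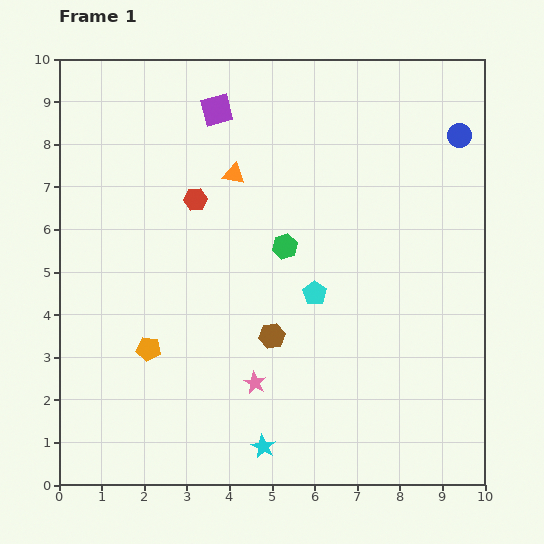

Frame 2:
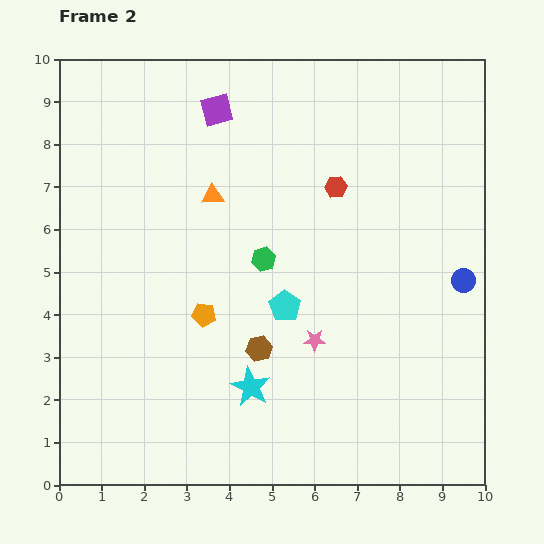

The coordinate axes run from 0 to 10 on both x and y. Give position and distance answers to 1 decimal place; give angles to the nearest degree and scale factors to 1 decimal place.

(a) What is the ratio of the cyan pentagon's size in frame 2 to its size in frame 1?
1.3×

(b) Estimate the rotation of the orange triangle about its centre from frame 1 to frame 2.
16° counter-clockwise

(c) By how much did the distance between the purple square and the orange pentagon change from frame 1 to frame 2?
-1.0

Distance in frame 1: 5.8. Distance in frame 2: 4.8.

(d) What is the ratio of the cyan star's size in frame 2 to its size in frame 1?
1.7×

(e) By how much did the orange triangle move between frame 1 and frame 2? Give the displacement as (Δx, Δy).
(-0.5, -0.5)

The orange triangle was at (4.1, 7.3) in frame 1 and (3.6, 6.8) in frame 2.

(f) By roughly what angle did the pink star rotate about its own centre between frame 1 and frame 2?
29° counter-clockwise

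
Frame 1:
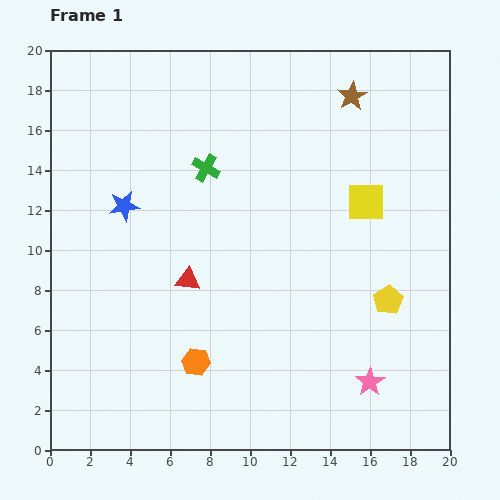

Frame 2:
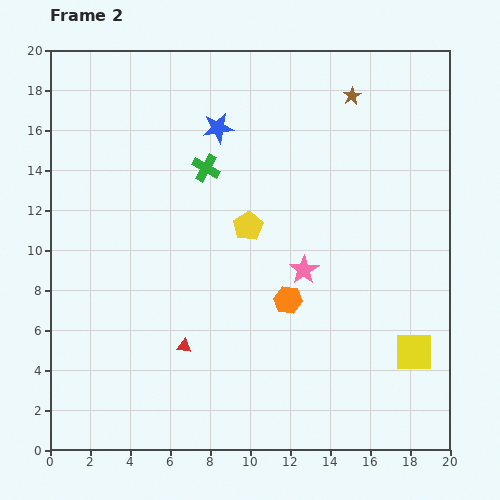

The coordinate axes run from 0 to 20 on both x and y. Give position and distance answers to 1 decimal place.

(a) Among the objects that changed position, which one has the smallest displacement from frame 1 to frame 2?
the red triangle

(moved 3.3)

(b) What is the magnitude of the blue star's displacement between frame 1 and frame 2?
6.1

The blue star moved from (3.7, 12.2) to (8.4, 16.1), a distance of √(4.7² + 3.9²) ≈ 6.1.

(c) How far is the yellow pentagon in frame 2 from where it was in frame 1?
7.9

The yellow pentagon moved from (16.9, 7.5) to (9.9, 11.2), a distance of √(7.0² + 3.7²) ≈ 7.9.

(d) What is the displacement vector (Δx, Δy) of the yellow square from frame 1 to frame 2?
(2.4, -7.5)

The yellow square was at (15.8, 12.4) in frame 1 and (18.2, 4.9) in frame 2.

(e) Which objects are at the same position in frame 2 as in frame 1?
the green cross, the brown star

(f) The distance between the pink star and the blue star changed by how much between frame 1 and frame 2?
-6.8

Distance in frame 1: 15.1. Distance in frame 2: 8.3.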